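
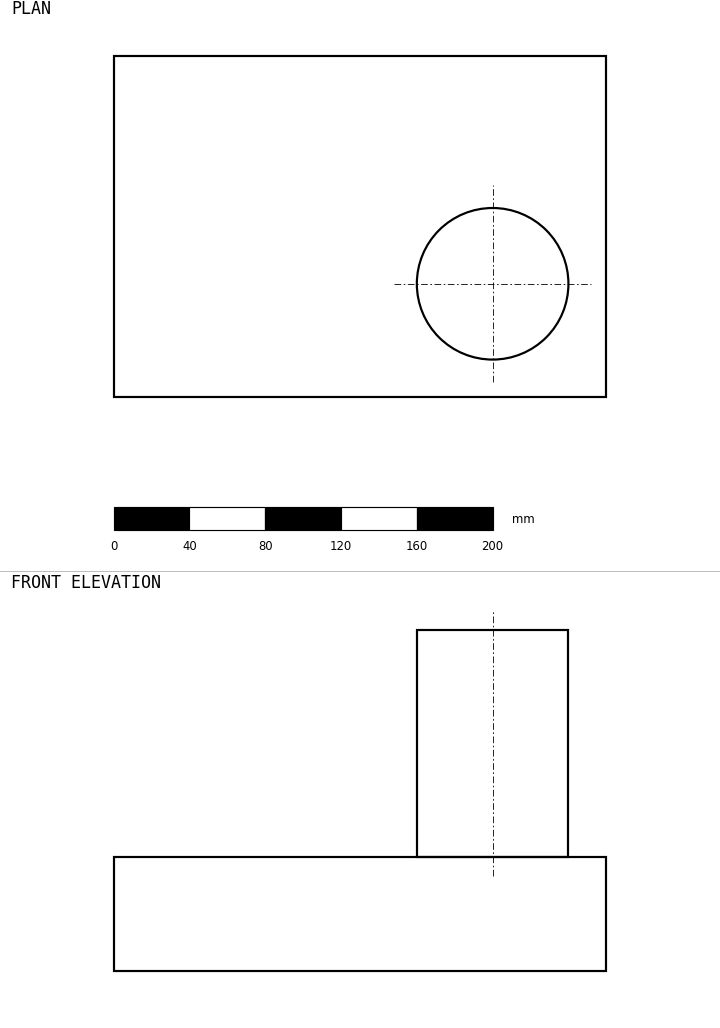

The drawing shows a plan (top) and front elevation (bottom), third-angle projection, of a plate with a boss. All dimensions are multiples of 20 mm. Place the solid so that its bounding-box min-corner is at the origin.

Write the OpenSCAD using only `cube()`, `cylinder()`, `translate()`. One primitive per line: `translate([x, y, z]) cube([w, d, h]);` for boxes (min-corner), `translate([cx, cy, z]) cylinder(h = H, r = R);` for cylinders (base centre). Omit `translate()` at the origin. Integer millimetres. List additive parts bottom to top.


cube([260, 180, 60]);
translate([200, 60, 60]) cylinder(h = 120, r = 40);


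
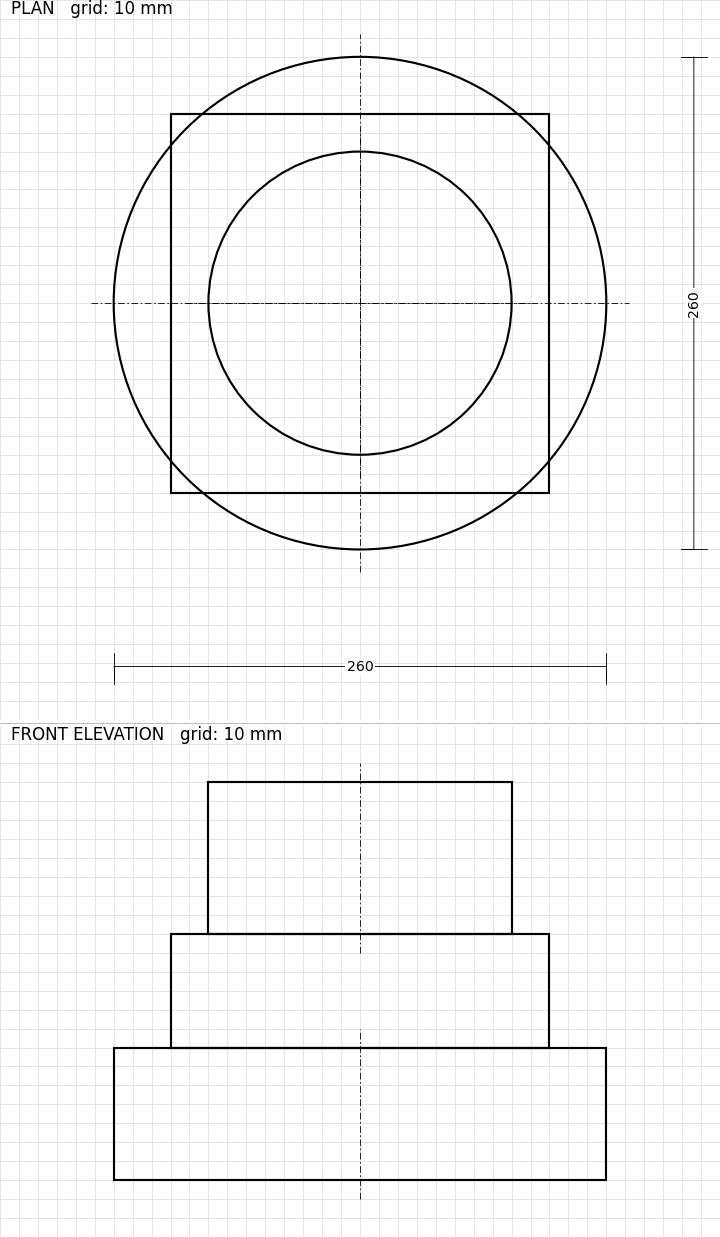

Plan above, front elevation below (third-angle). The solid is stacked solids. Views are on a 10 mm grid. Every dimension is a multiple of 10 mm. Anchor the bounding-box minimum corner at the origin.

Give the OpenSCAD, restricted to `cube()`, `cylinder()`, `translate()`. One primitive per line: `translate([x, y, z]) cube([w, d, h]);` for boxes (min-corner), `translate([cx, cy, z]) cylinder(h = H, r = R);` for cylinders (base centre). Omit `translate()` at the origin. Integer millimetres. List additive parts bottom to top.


translate([130, 130, 0]) cylinder(h = 70, r = 130);
translate([30, 30, 70]) cube([200, 200, 60]);
translate([130, 130, 130]) cylinder(h = 80, r = 80);


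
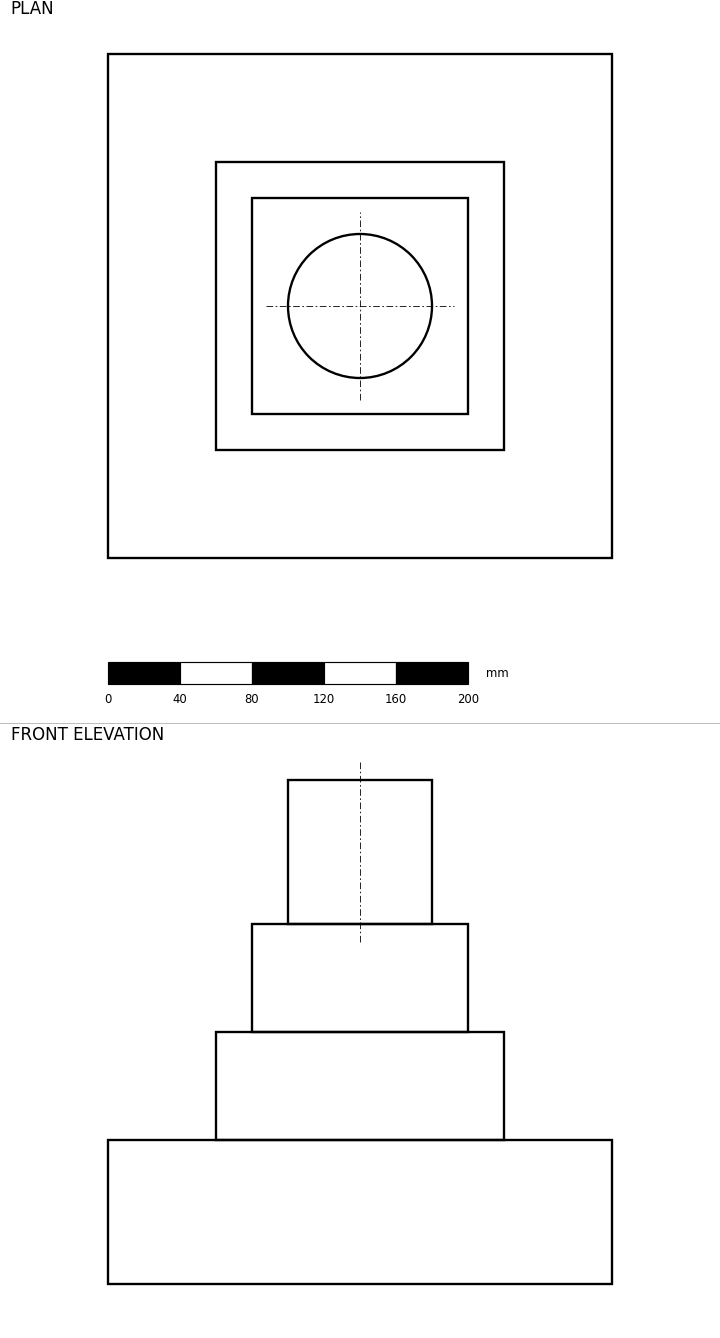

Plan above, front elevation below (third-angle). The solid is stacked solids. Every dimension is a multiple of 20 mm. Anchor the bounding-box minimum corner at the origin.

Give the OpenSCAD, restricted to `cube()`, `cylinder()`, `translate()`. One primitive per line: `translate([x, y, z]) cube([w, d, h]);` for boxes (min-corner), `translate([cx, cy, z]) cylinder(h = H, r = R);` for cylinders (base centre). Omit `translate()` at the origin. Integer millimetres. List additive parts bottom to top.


cube([280, 280, 80]);
translate([60, 60, 80]) cube([160, 160, 60]);
translate([80, 80, 140]) cube([120, 120, 60]);
translate([140, 140, 200]) cylinder(h = 80, r = 40);


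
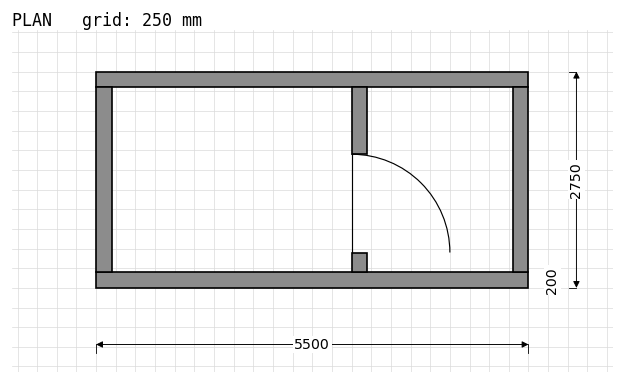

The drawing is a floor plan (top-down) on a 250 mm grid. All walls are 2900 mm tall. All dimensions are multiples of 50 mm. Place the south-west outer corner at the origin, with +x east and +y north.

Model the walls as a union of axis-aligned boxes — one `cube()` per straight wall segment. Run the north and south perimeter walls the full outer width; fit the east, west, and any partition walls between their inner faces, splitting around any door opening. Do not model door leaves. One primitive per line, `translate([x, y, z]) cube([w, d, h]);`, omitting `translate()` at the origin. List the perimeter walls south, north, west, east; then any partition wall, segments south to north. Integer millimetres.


cube([5500, 200, 2900]);
translate([0, 2550, 0]) cube([5500, 200, 2900]);
translate([0, 200, 0]) cube([200, 2350, 2900]);
translate([5300, 200, 0]) cube([200, 2350, 2900]);
translate([3250, 200, 0]) cube([200, 250, 2900]);
translate([3250, 1700, 0]) cube([200, 850, 2900]);


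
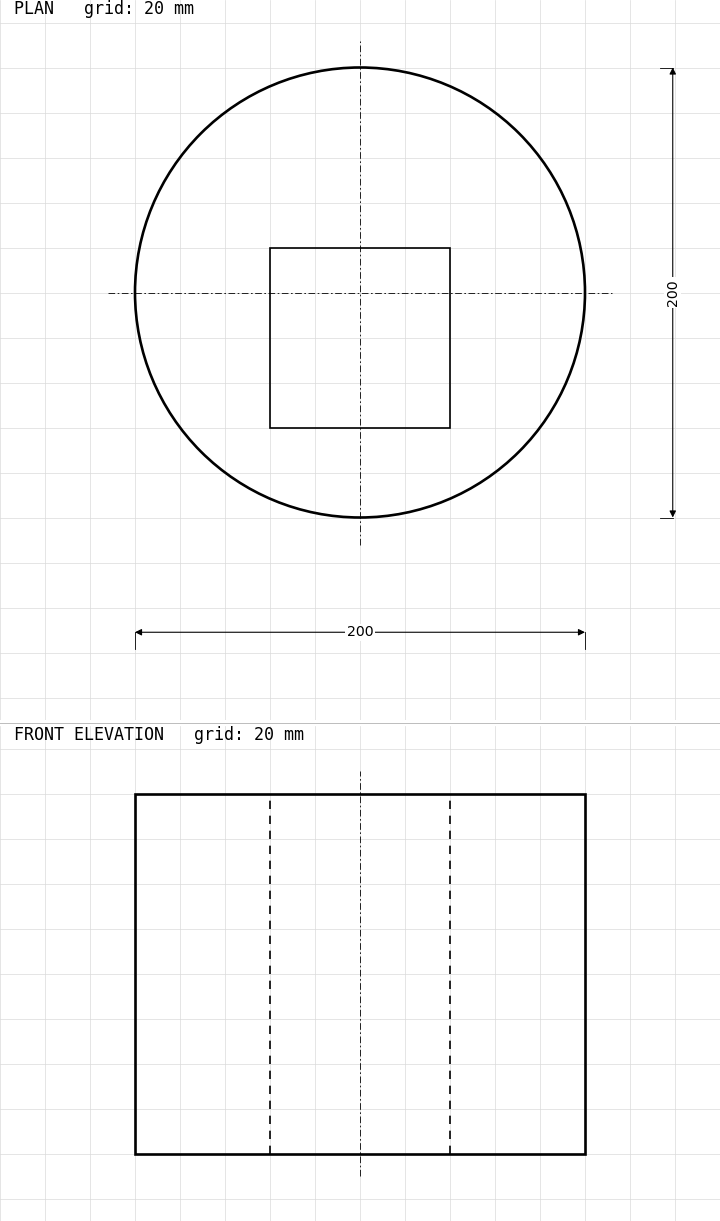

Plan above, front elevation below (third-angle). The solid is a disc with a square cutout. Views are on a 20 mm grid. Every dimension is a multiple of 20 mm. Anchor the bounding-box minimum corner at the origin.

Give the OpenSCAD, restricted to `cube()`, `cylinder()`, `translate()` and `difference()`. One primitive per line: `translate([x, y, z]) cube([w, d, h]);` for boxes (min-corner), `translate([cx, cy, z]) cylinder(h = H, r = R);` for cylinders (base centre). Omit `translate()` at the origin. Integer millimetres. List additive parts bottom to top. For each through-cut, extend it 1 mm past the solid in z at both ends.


difference() {
  translate([100, 100, 0]) cylinder(h = 160, r = 100);
  translate([60, 40, -1]) cube([80, 80, 162]);
}


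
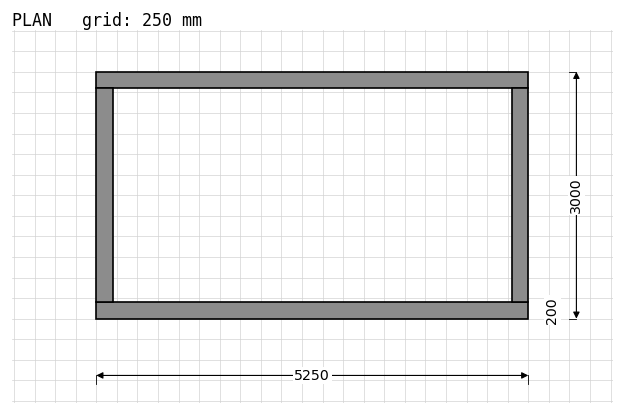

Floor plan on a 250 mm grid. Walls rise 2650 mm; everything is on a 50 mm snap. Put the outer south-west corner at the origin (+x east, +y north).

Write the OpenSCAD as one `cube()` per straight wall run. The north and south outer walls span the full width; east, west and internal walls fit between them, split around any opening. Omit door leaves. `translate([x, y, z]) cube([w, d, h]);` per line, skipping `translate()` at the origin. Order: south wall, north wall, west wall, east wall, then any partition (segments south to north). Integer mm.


cube([5250, 200, 2650]);
translate([0, 2800, 0]) cube([5250, 200, 2650]);
translate([0, 200, 0]) cube([200, 2600, 2650]);
translate([5050, 200, 0]) cube([200, 2600, 2650]);


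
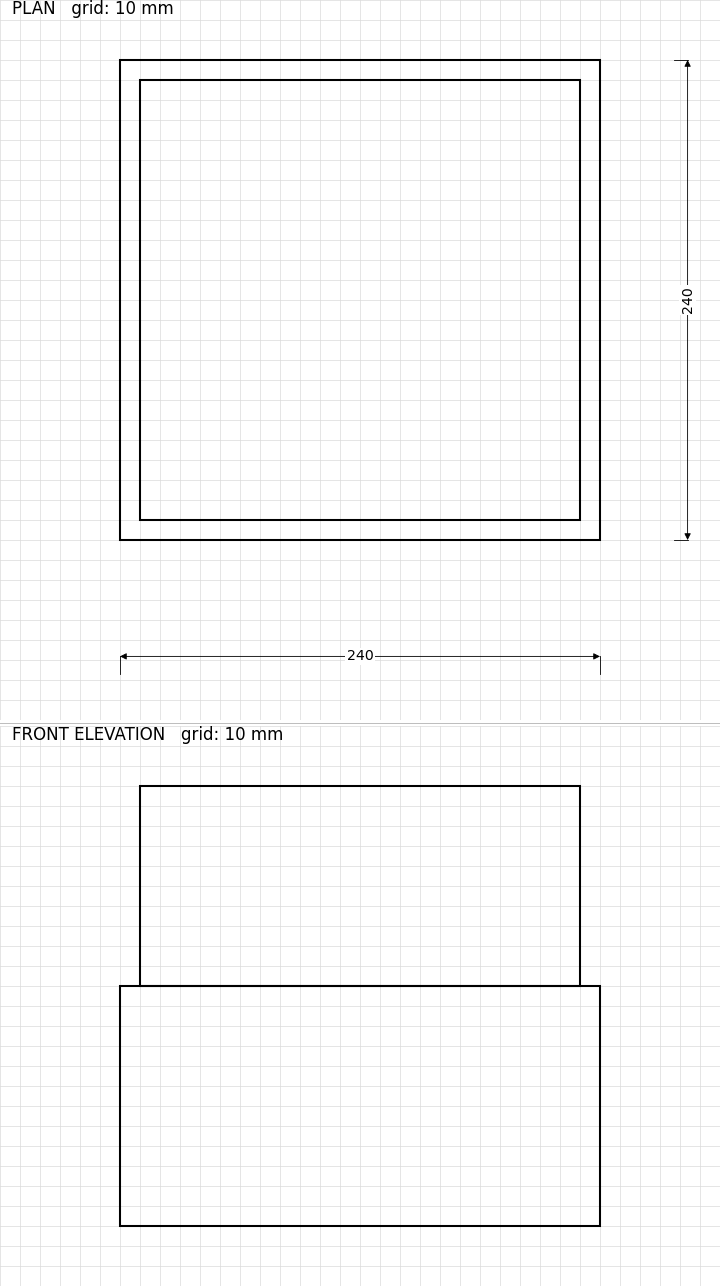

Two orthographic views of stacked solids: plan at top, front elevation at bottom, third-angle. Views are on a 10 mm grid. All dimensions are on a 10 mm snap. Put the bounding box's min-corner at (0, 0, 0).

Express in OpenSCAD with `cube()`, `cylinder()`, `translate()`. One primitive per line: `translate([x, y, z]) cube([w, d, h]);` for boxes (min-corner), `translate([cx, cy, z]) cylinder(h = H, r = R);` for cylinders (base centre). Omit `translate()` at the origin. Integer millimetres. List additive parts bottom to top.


cube([240, 240, 120]);
translate([10, 10, 120]) cube([220, 220, 100]);


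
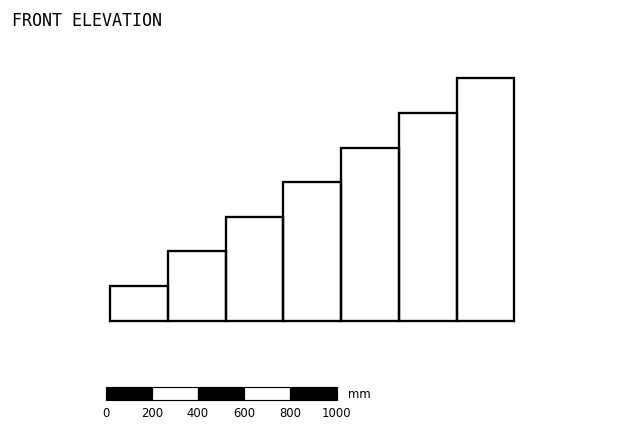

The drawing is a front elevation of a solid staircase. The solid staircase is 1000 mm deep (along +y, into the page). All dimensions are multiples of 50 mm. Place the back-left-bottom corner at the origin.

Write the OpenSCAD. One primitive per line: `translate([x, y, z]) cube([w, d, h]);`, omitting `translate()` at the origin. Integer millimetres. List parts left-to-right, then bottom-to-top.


cube([250, 1000, 150]);
translate([250, 0, 0]) cube([250, 1000, 300]);
translate([500, 0, 0]) cube([250, 1000, 450]);
translate([750, 0, 0]) cube([250, 1000, 600]);
translate([1000, 0, 0]) cube([250, 1000, 750]);
translate([1250, 0, 0]) cube([250, 1000, 900]);
translate([1500, 0, 0]) cube([250, 1000, 1050]);


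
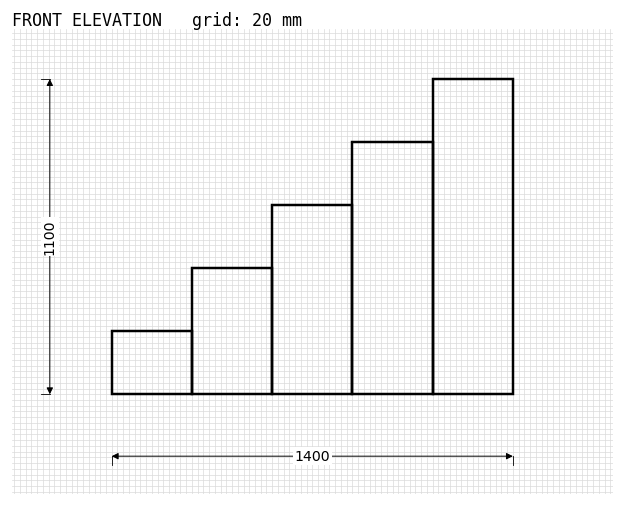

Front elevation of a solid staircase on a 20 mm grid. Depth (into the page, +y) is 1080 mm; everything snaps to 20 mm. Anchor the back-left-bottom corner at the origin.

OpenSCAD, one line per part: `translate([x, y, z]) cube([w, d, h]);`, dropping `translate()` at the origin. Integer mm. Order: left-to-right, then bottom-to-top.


cube([280, 1080, 220]);
translate([280, 0, 0]) cube([280, 1080, 440]);
translate([560, 0, 0]) cube([280, 1080, 660]);
translate([840, 0, 0]) cube([280, 1080, 880]);
translate([1120, 0, 0]) cube([280, 1080, 1100]);


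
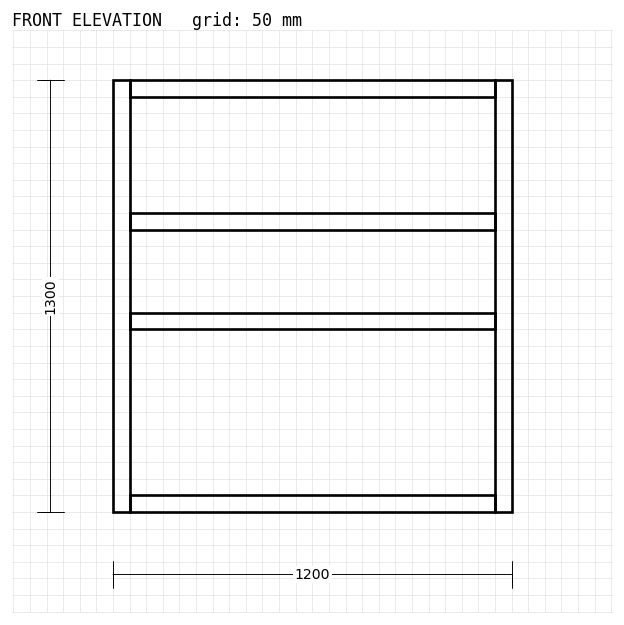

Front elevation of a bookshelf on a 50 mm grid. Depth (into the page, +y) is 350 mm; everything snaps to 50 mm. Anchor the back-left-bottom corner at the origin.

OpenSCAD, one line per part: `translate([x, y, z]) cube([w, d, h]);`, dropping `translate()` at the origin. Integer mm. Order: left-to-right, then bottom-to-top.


cube([50, 350, 1300]);
translate([50, 0, 0]) cube([1100, 350, 50]);
translate([50, 0, 550]) cube([1100, 350, 50]);
translate([50, 0, 850]) cube([1100, 350, 50]);
translate([50, 0, 1250]) cube([1100, 350, 50]);
translate([1150, 0, 0]) cube([50, 350, 1300]);


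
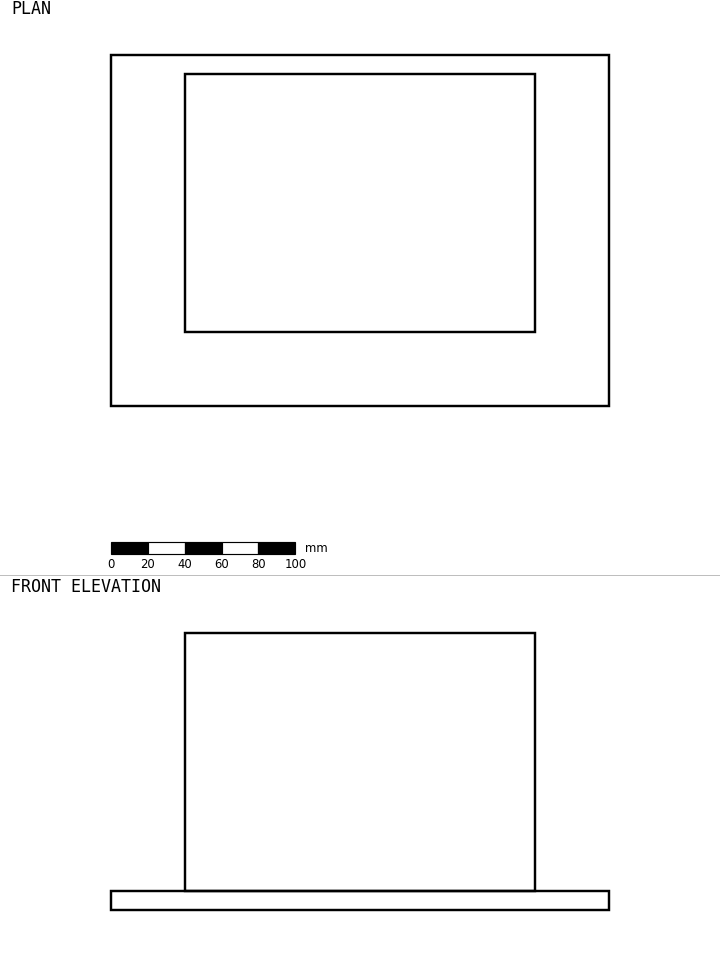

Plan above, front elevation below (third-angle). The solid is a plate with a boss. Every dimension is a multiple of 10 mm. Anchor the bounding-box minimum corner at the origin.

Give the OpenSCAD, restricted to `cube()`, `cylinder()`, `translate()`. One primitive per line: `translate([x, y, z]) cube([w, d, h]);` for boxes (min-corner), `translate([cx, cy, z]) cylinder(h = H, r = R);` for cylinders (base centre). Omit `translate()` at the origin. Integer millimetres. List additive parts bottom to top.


cube([270, 190, 10]);
translate([40, 40, 10]) cube([190, 140, 140]);


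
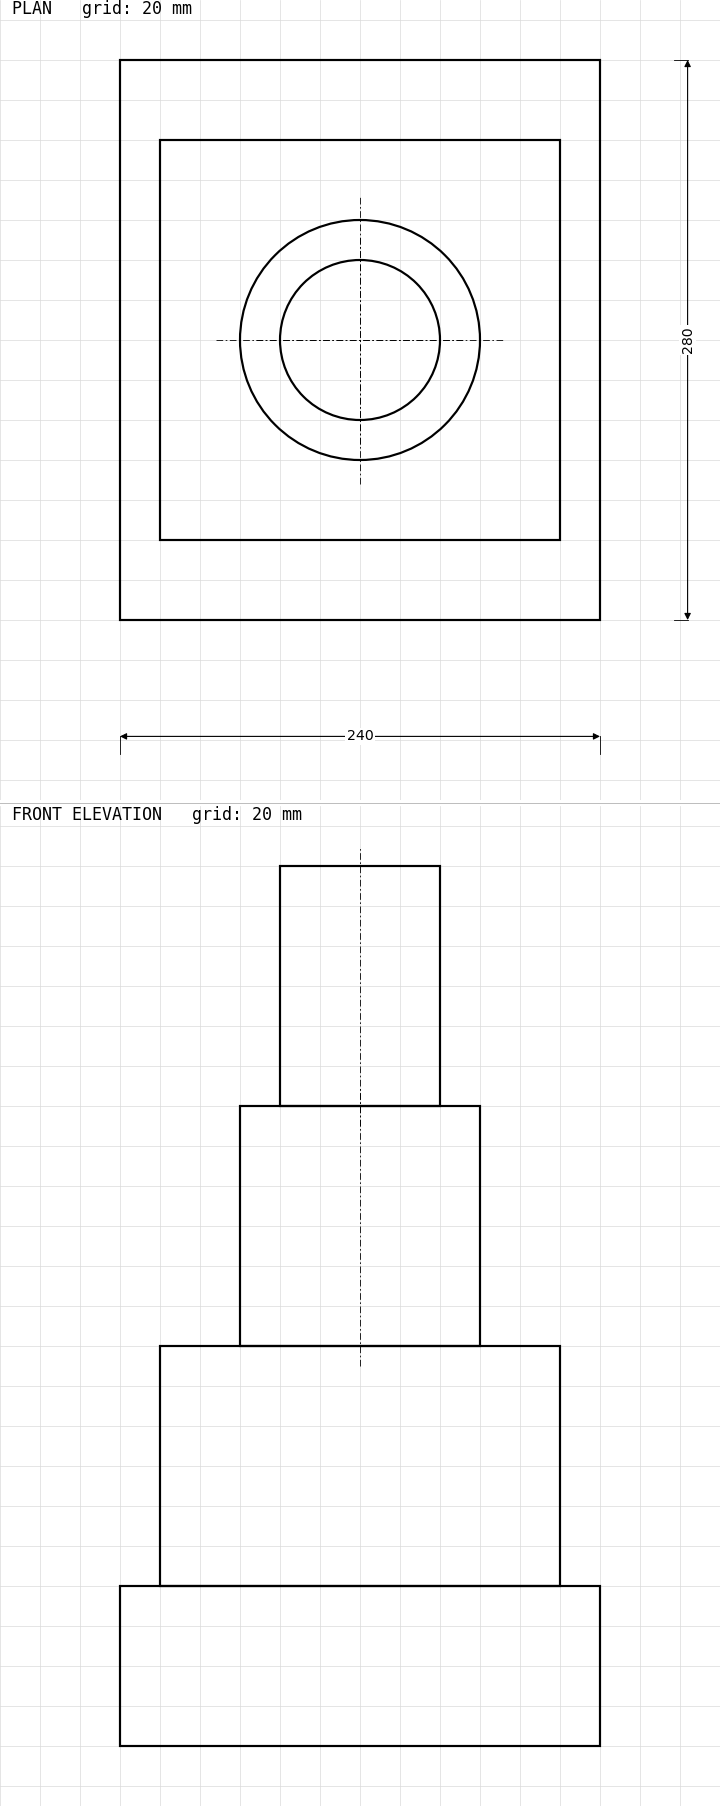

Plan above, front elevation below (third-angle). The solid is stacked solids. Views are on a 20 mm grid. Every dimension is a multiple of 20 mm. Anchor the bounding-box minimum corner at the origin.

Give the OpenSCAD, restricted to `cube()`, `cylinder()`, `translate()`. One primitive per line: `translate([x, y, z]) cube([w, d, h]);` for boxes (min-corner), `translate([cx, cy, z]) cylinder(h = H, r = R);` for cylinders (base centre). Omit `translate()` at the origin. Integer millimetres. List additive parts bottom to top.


cube([240, 280, 80]);
translate([20, 40, 80]) cube([200, 200, 120]);
translate([120, 140, 200]) cylinder(h = 120, r = 60);
translate([120, 140, 320]) cylinder(h = 120, r = 40);


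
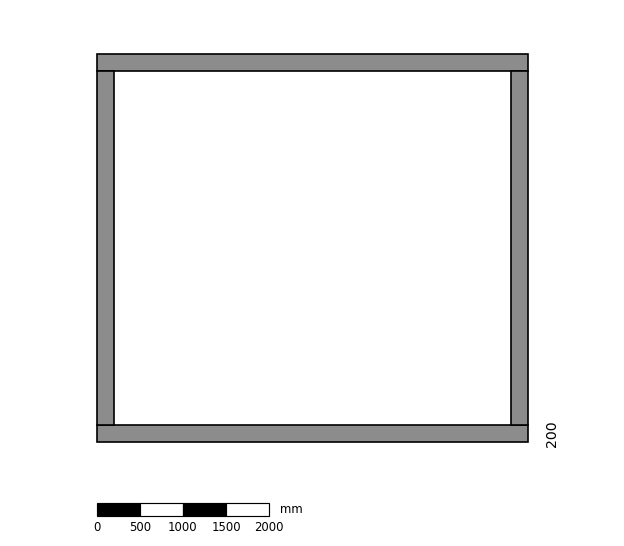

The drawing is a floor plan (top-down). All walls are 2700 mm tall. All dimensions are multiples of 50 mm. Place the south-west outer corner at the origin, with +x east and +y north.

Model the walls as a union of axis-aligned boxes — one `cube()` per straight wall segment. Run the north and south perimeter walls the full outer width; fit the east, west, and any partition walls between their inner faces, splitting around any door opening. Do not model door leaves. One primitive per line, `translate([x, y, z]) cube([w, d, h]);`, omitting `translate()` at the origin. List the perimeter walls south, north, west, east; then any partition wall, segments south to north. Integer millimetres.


cube([5000, 200, 2700]);
translate([0, 4300, 0]) cube([5000, 200, 2700]);
translate([0, 200, 0]) cube([200, 4100, 2700]);
translate([4800, 200, 0]) cube([200, 4100, 2700]);


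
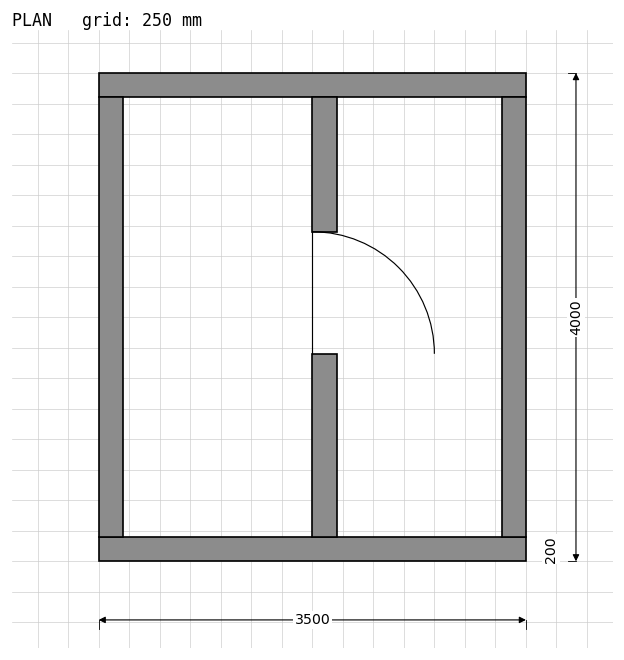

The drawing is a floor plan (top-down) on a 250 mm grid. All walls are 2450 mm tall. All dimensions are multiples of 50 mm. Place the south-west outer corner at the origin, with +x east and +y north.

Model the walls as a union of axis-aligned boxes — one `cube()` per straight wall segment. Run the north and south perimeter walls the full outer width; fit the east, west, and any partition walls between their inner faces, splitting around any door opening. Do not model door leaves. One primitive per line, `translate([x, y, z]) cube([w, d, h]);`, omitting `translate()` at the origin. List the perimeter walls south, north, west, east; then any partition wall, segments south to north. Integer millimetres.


cube([3500, 200, 2450]);
translate([0, 3800, 0]) cube([3500, 200, 2450]);
translate([0, 200, 0]) cube([200, 3600, 2450]);
translate([3300, 200, 0]) cube([200, 3600, 2450]);
translate([1750, 200, 0]) cube([200, 1500, 2450]);
translate([1750, 2700, 0]) cube([200, 1100, 2450]);


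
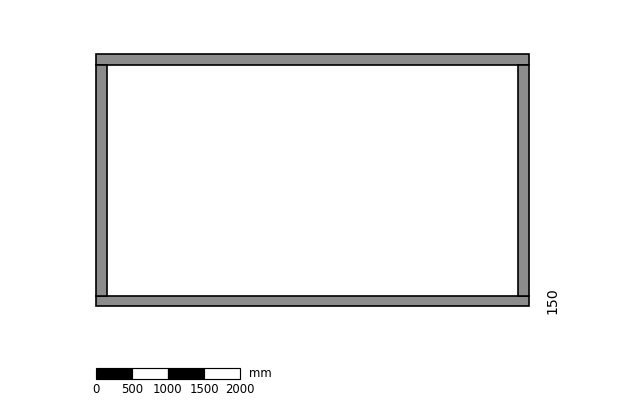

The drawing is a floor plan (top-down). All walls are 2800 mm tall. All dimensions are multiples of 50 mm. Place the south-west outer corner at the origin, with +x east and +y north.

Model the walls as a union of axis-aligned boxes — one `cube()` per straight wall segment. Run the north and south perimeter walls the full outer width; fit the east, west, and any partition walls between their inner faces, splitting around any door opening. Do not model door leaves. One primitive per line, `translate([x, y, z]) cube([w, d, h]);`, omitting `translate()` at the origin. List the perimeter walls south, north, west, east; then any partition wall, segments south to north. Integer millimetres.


cube([6000, 150, 2800]);
translate([0, 3350, 0]) cube([6000, 150, 2800]);
translate([0, 150, 0]) cube([150, 3200, 2800]);
translate([5850, 150, 0]) cube([150, 3200, 2800]);


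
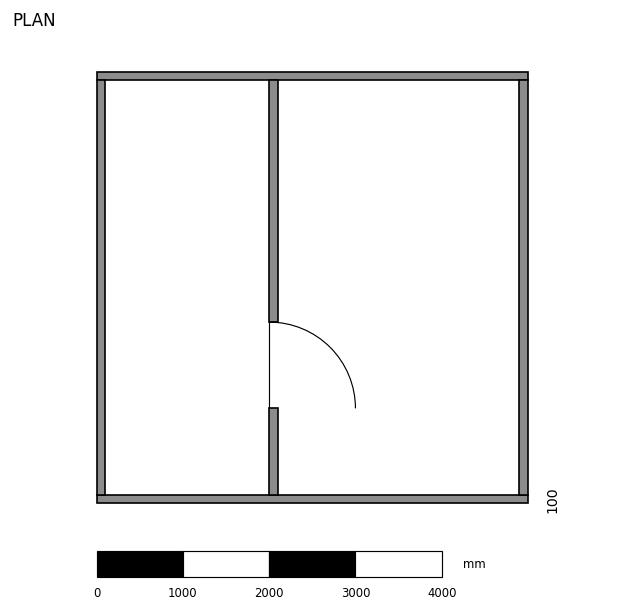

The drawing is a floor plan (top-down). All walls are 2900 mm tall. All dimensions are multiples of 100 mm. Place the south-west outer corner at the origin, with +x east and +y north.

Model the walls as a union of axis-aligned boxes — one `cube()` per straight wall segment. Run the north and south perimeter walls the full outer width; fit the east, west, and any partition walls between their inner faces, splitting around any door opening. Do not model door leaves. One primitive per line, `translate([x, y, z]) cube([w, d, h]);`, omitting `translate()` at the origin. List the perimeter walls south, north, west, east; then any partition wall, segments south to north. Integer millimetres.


cube([5000, 100, 2900]);
translate([0, 4900, 0]) cube([5000, 100, 2900]);
translate([0, 100, 0]) cube([100, 4800, 2900]);
translate([4900, 100, 0]) cube([100, 4800, 2900]);
translate([2000, 100, 0]) cube([100, 1000, 2900]);
translate([2000, 2100, 0]) cube([100, 2800, 2900]);


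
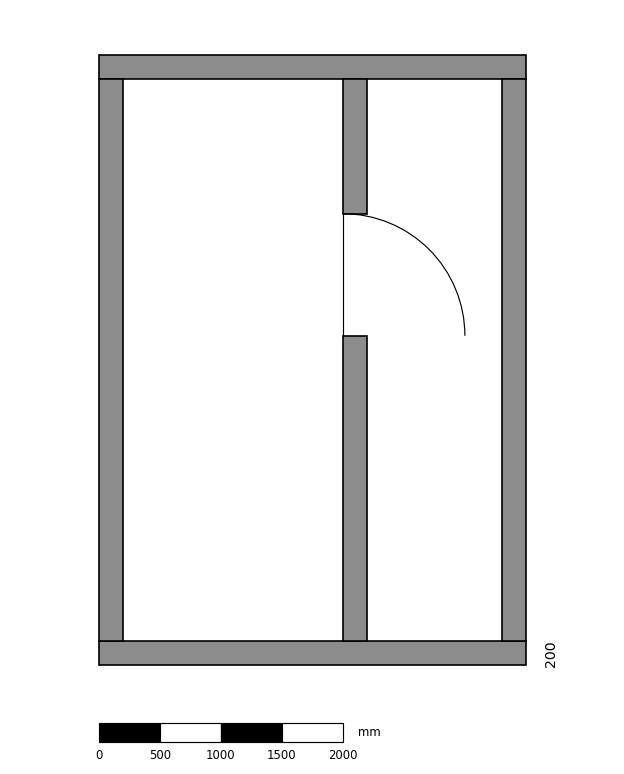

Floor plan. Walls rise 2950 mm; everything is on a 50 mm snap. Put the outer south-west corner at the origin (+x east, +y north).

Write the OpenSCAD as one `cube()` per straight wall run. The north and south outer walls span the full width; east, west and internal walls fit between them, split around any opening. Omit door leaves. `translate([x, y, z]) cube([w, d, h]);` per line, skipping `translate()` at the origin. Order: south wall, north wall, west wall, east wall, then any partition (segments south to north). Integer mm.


cube([3500, 200, 2950]);
translate([0, 4800, 0]) cube([3500, 200, 2950]);
translate([0, 200, 0]) cube([200, 4600, 2950]);
translate([3300, 200, 0]) cube([200, 4600, 2950]);
translate([2000, 200, 0]) cube([200, 2500, 2950]);
translate([2000, 3700, 0]) cube([200, 1100, 2950]);


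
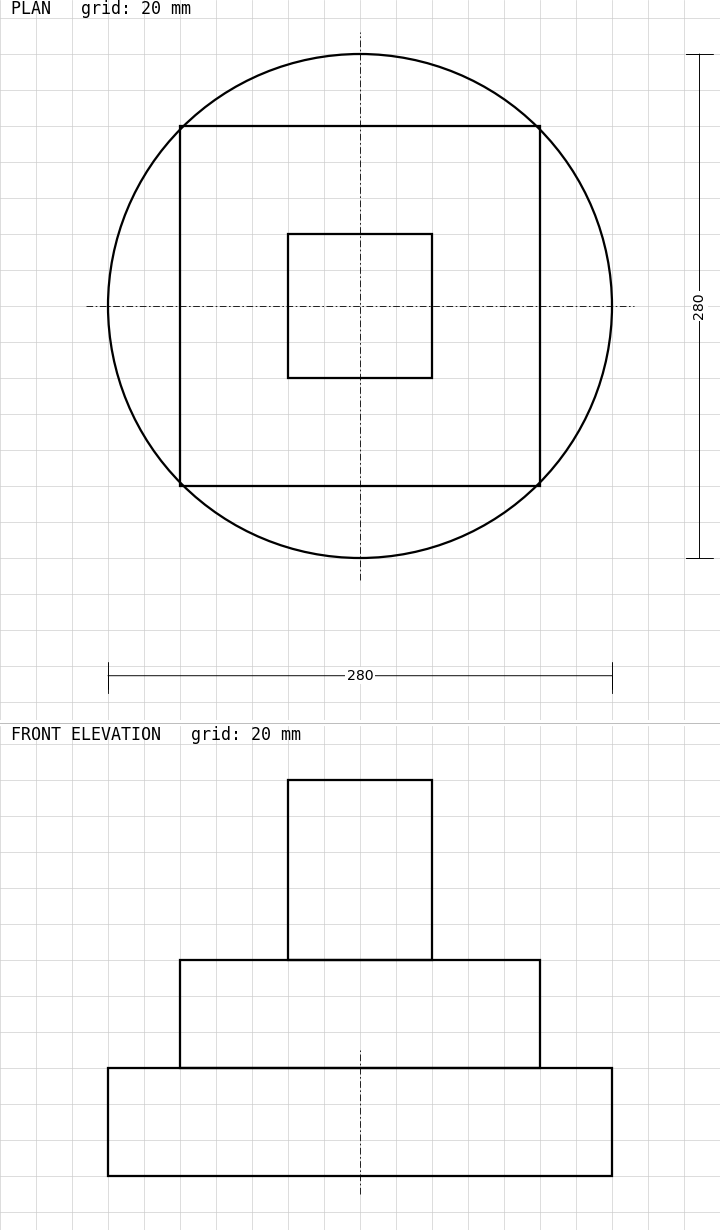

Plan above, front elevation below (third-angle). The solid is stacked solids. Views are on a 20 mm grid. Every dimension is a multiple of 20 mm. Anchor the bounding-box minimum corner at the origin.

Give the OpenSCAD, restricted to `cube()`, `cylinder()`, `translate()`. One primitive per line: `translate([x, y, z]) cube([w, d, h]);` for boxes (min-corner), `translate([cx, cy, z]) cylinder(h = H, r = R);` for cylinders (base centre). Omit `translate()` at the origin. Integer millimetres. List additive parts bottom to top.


translate([140, 140, 0]) cylinder(h = 60, r = 140);
translate([40, 40, 60]) cube([200, 200, 60]);
translate([100, 100, 120]) cube([80, 80, 100]);


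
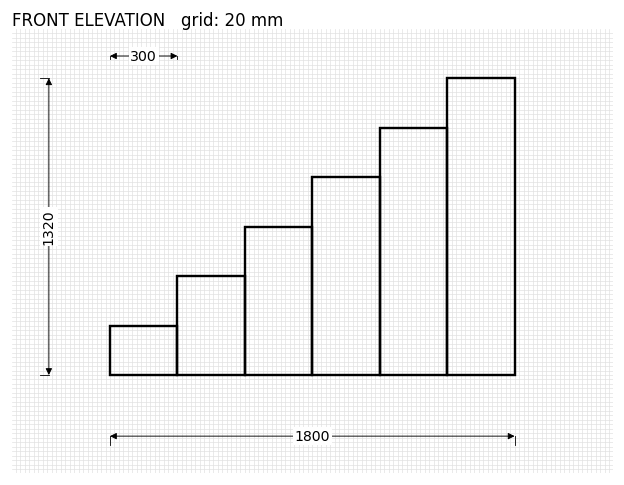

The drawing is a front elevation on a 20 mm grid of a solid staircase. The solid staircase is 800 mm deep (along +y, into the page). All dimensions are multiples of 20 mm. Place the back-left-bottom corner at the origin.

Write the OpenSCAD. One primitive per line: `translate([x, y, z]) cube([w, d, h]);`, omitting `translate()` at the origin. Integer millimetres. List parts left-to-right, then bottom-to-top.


cube([300, 800, 220]);
translate([300, 0, 0]) cube([300, 800, 440]);
translate([600, 0, 0]) cube([300, 800, 660]);
translate([900, 0, 0]) cube([300, 800, 880]);
translate([1200, 0, 0]) cube([300, 800, 1100]);
translate([1500, 0, 0]) cube([300, 800, 1320]);


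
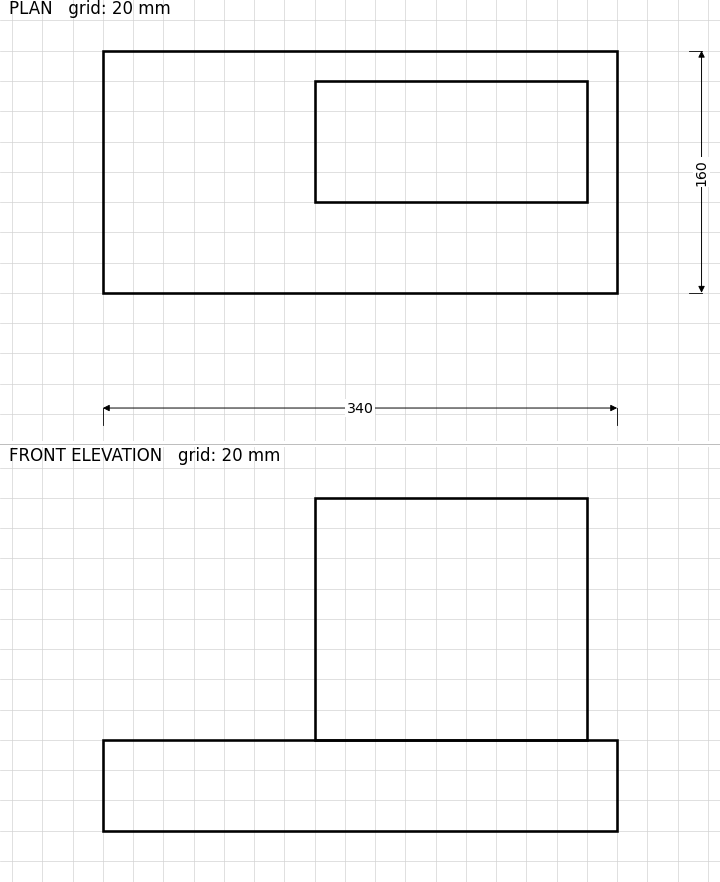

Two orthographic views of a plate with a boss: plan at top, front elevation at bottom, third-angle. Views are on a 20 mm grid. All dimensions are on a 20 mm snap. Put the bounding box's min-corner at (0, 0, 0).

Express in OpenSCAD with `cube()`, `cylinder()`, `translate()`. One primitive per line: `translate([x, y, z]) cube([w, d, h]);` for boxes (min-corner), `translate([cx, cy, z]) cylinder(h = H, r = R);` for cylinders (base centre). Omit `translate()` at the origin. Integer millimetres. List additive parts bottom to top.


cube([340, 160, 60]);
translate([140, 60, 60]) cube([180, 80, 160]);


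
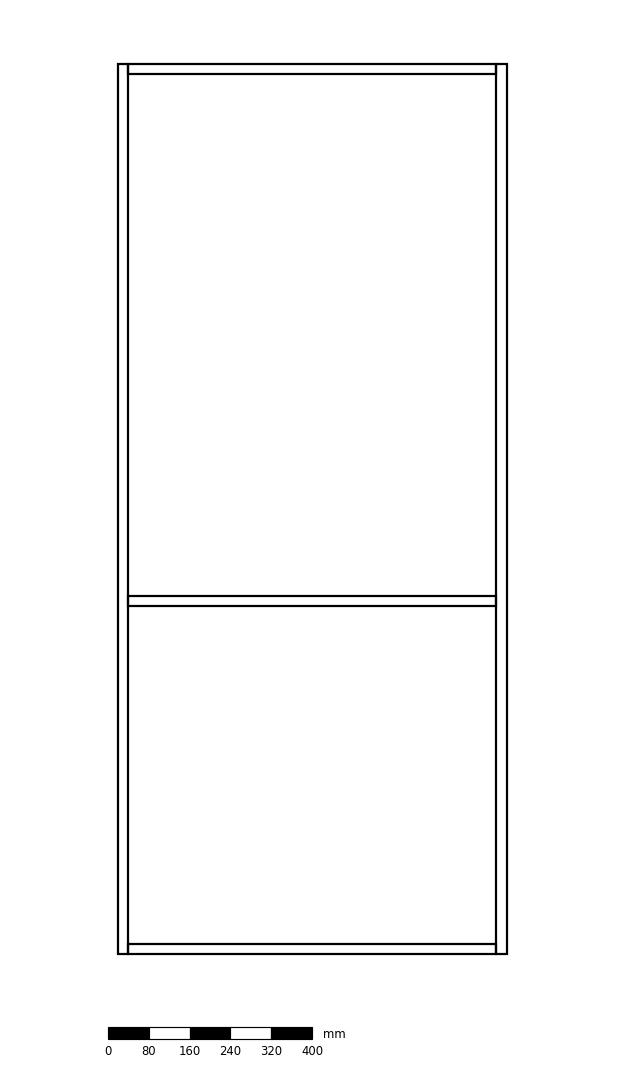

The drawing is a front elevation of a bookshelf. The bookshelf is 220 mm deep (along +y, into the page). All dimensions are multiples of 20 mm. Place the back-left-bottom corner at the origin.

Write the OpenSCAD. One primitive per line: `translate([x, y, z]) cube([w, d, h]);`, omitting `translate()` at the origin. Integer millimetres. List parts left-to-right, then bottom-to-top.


cube([20, 220, 1740]);
translate([20, 0, 0]) cube([720, 220, 20]);
translate([20, 0, 680]) cube([720, 220, 20]);
translate([20, 0, 1720]) cube([720, 220, 20]);
translate([740, 0, 0]) cube([20, 220, 1740]);


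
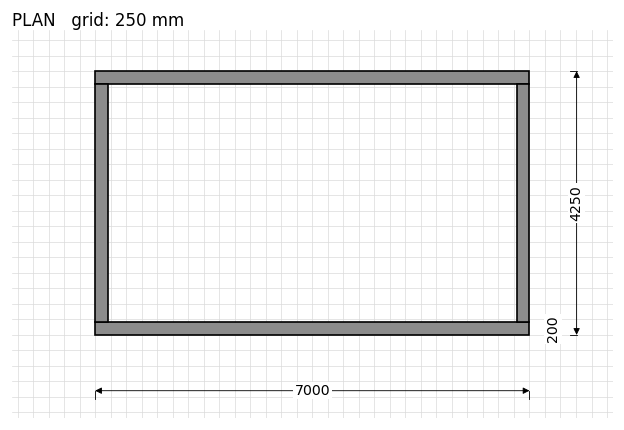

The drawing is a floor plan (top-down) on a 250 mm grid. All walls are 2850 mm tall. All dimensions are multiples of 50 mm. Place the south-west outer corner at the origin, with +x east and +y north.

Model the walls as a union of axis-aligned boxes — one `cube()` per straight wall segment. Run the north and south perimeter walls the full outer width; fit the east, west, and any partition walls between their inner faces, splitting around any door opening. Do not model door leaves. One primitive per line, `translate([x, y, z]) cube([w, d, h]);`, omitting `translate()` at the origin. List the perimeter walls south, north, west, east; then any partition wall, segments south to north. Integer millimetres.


cube([7000, 200, 2850]);
translate([0, 4050, 0]) cube([7000, 200, 2850]);
translate([0, 200, 0]) cube([200, 3850, 2850]);
translate([6800, 200, 0]) cube([200, 3850, 2850]);


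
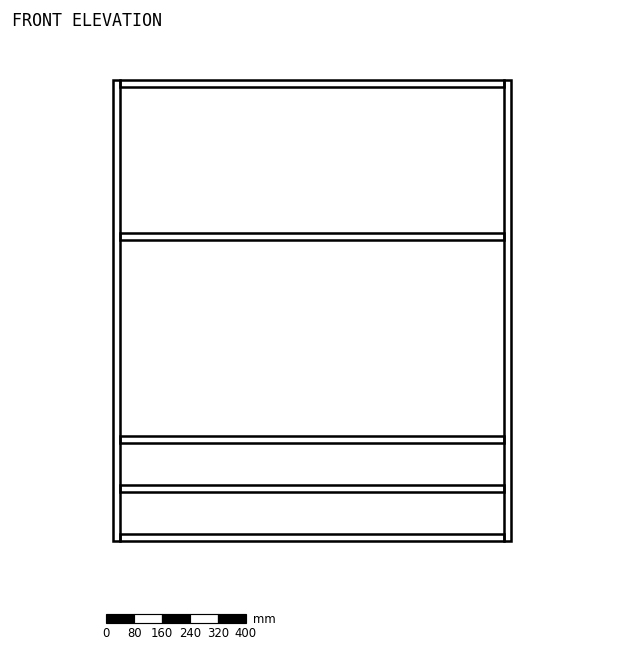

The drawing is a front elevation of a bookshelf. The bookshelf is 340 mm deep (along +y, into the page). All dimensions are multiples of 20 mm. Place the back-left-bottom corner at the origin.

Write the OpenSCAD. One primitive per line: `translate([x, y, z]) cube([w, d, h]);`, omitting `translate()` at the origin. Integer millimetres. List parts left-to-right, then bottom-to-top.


cube([20, 340, 1320]);
translate([20, 0, 0]) cube([1100, 340, 20]);
translate([20, 0, 140]) cube([1100, 340, 20]);
translate([20, 0, 280]) cube([1100, 340, 20]);
translate([20, 0, 860]) cube([1100, 340, 20]);
translate([20, 0, 1300]) cube([1100, 340, 20]);
translate([1120, 0, 0]) cube([20, 340, 1320]);


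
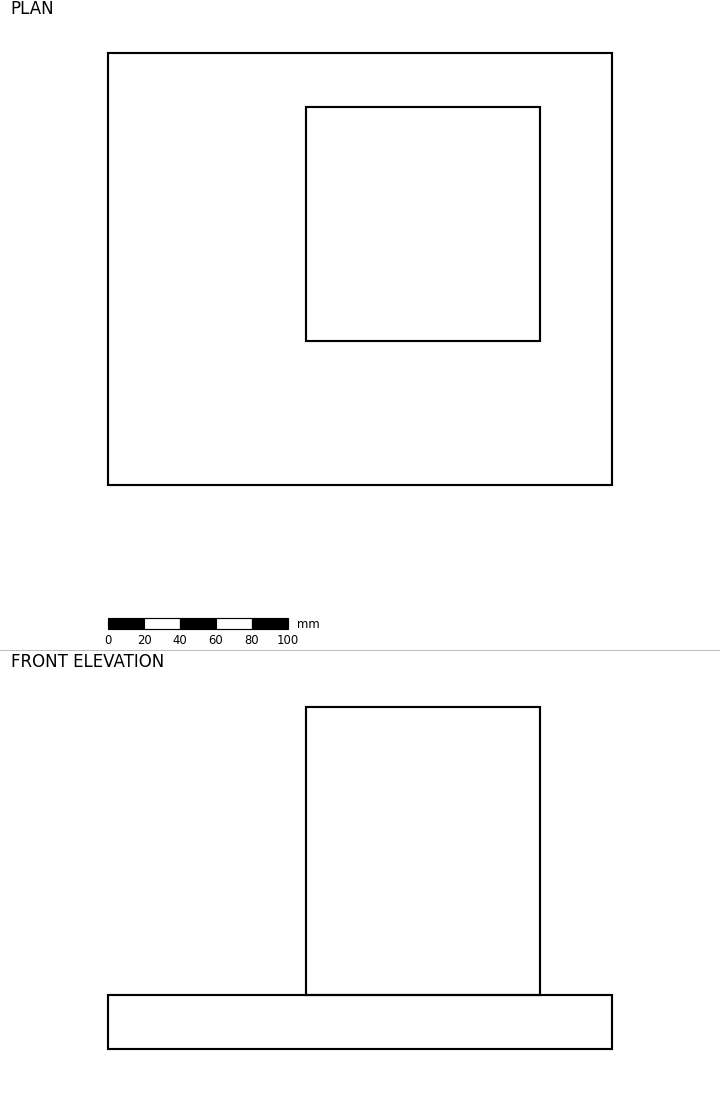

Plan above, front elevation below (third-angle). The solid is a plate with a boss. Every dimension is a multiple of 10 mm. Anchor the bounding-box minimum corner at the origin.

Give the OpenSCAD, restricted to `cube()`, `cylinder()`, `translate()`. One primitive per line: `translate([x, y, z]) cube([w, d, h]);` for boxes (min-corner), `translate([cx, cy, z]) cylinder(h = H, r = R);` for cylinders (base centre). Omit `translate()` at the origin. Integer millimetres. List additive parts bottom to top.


cube([280, 240, 30]);
translate([110, 80, 30]) cube([130, 130, 160]);


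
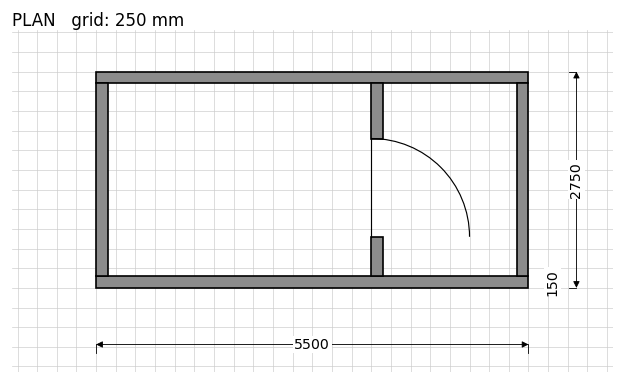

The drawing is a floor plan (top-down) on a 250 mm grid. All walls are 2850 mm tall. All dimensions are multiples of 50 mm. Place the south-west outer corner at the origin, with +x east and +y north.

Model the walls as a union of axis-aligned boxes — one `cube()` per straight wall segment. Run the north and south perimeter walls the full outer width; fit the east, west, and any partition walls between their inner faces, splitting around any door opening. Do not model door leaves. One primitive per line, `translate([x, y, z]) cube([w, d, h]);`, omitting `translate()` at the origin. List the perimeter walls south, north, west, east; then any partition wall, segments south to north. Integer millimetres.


cube([5500, 150, 2850]);
translate([0, 2600, 0]) cube([5500, 150, 2850]);
translate([0, 150, 0]) cube([150, 2450, 2850]);
translate([5350, 150, 0]) cube([150, 2450, 2850]);
translate([3500, 150, 0]) cube([150, 500, 2850]);
translate([3500, 1900, 0]) cube([150, 700, 2850]);


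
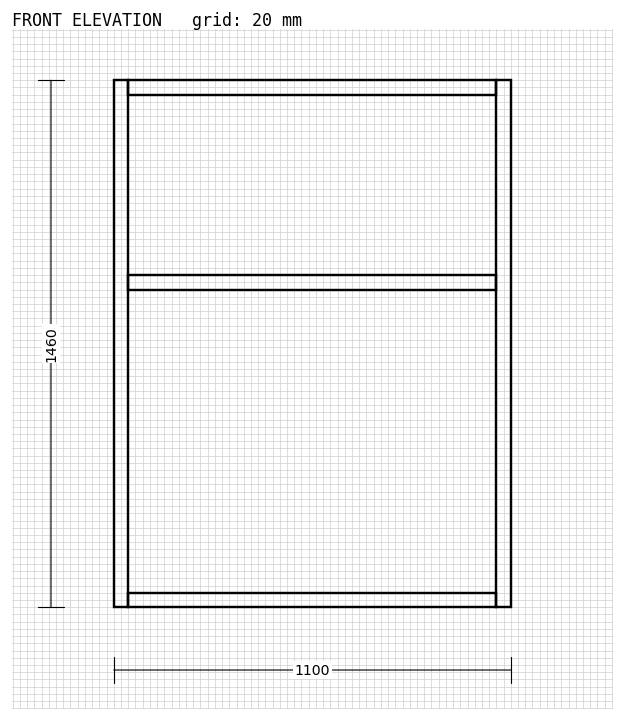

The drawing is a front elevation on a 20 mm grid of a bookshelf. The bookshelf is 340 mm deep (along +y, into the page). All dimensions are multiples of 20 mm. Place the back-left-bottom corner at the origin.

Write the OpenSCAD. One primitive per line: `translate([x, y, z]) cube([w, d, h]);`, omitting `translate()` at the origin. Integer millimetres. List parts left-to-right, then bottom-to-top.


cube([40, 340, 1460]);
translate([40, 0, 0]) cube([1020, 340, 40]);
translate([40, 0, 880]) cube([1020, 340, 40]);
translate([40, 0, 1420]) cube([1020, 340, 40]);
translate([1060, 0, 0]) cube([40, 340, 1460]);


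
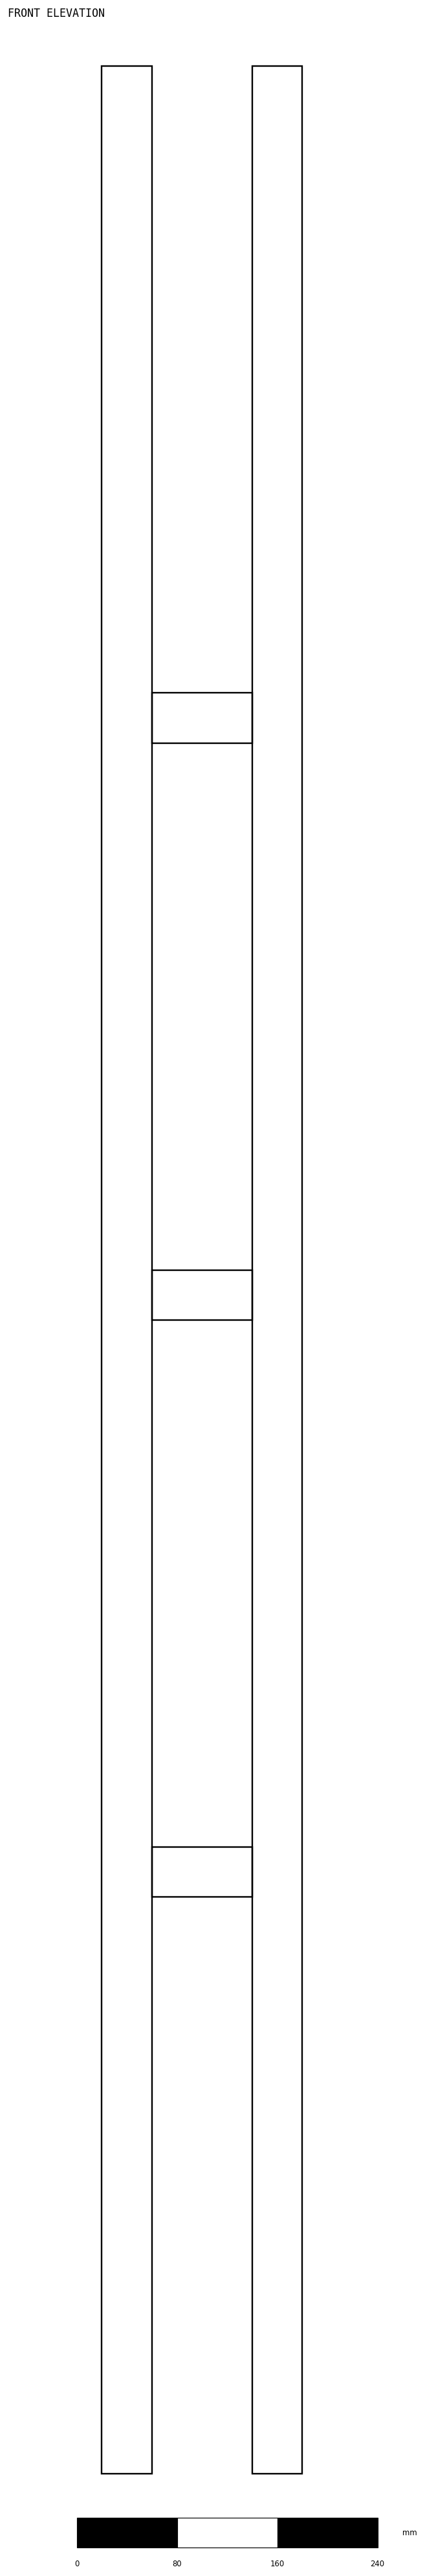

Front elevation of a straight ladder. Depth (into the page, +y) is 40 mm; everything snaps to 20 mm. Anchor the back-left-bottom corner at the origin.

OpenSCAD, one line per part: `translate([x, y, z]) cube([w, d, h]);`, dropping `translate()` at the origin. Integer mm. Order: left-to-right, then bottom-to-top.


cube([40, 40, 1920]);
translate([40, 0, 460]) cube([80, 40, 40]);
translate([40, 0, 920]) cube([80, 40, 40]);
translate([40, 0, 1380]) cube([80, 40, 40]);
translate([120, 0, 0]) cube([40, 40, 1920]);


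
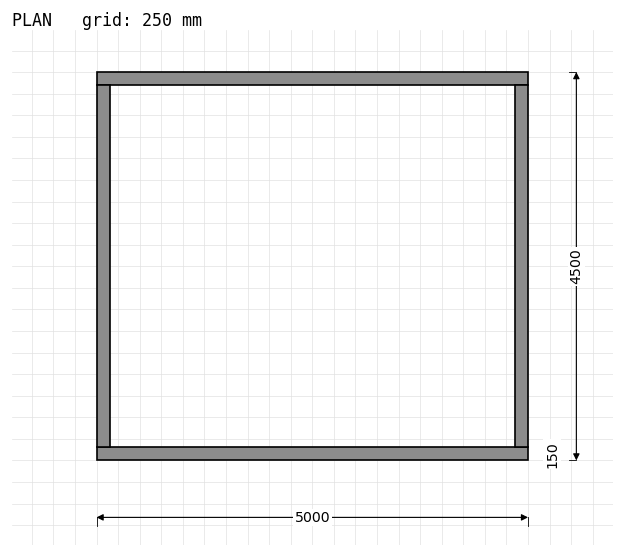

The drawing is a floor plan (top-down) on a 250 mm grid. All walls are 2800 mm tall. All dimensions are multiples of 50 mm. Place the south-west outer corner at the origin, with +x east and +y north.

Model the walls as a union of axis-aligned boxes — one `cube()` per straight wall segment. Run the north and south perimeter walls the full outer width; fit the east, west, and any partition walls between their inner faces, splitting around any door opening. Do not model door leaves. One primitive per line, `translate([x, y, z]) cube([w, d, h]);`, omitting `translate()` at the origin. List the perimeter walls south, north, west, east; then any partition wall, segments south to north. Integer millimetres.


cube([5000, 150, 2800]);
translate([0, 4350, 0]) cube([5000, 150, 2800]);
translate([0, 150, 0]) cube([150, 4200, 2800]);
translate([4850, 150, 0]) cube([150, 4200, 2800]);


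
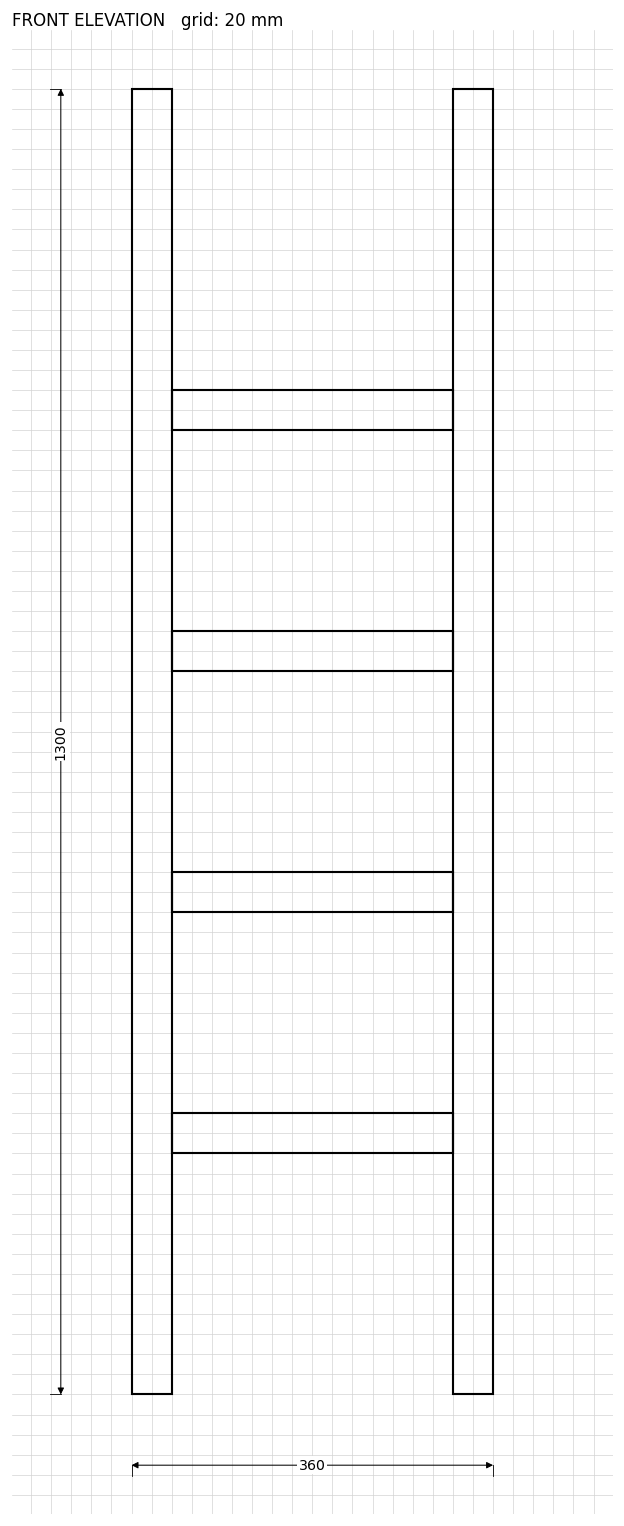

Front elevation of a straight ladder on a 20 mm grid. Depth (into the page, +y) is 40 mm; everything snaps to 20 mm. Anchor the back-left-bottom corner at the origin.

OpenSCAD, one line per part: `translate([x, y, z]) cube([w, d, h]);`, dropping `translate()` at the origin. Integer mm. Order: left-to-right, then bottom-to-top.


cube([40, 40, 1300]);
translate([40, 0, 240]) cube([280, 40, 40]);
translate([40, 0, 480]) cube([280, 40, 40]);
translate([40, 0, 720]) cube([280, 40, 40]);
translate([40, 0, 960]) cube([280, 40, 40]);
translate([320, 0, 0]) cube([40, 40, 1300]);


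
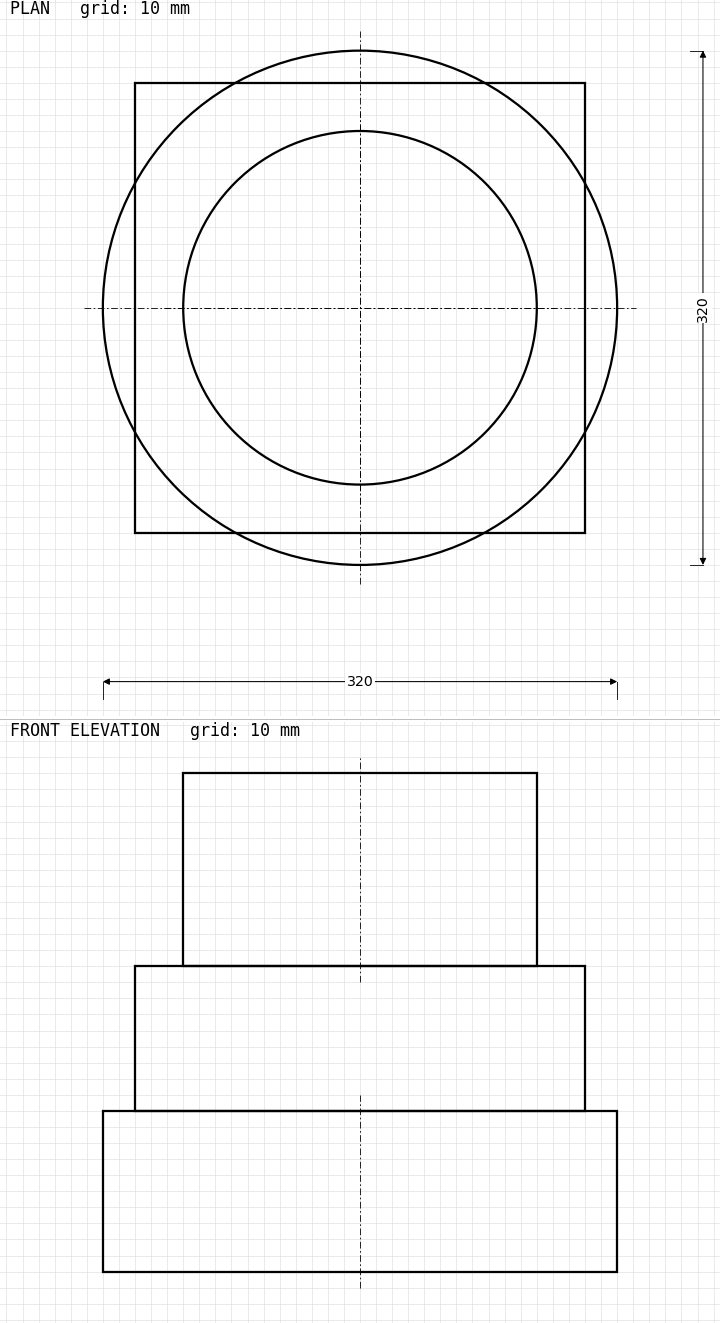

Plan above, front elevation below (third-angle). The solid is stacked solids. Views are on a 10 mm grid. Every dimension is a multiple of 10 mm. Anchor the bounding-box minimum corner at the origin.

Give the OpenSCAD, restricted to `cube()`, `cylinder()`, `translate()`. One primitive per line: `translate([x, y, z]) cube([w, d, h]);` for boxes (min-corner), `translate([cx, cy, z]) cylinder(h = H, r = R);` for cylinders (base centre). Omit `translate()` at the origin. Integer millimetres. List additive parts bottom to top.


translate([160, 160, 0]) cylinder(h = 100, r = 160);
translate([20, 20, 100]) cube([280, 280, 90]);
translate([160, 160, 190]) cylinder(h = 120, r = 110);


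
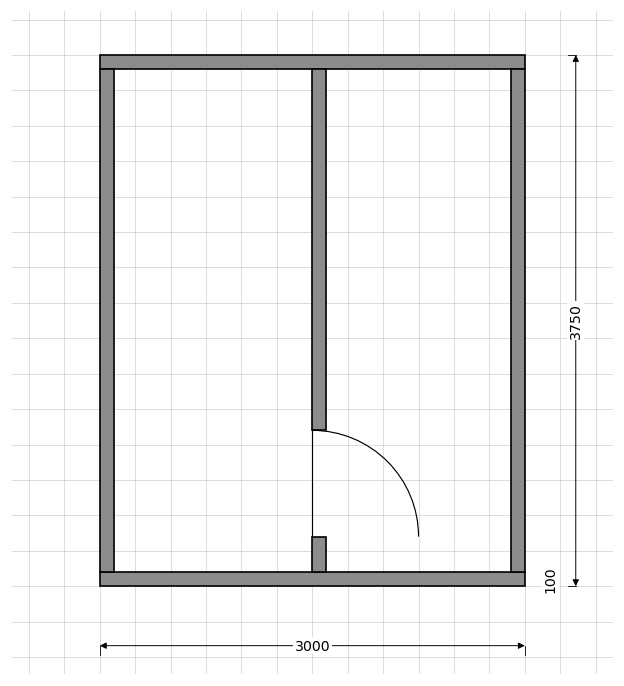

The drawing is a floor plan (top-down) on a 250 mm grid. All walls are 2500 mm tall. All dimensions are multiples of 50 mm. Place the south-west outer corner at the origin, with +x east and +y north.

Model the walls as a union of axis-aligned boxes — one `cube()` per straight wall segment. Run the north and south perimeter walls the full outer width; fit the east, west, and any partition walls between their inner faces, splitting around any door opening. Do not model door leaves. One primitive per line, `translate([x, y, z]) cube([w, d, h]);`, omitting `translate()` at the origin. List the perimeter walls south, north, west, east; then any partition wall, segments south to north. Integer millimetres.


cube([3000, 100, 2500]);
translate([0, 3650, 0]) cube([3000, 100, 2500]);
translate([0, 100, 0]) cube([100, 3550, 2500]);
translate([2900, 100, 0]) cube([100, 3550, 2500]);
translate([1500, 100, 0]) cube([100, 250, 2500]);
translate([1500, 1100, 0]) cube([100, 2550, 2500]);


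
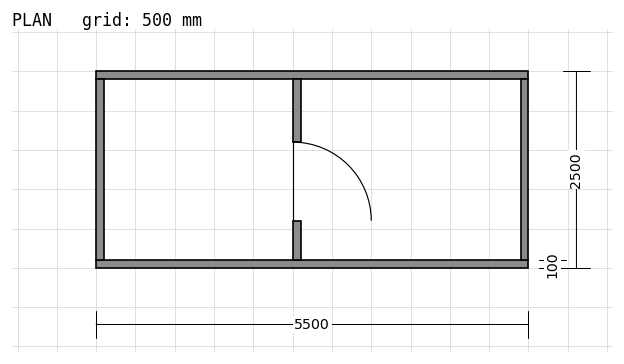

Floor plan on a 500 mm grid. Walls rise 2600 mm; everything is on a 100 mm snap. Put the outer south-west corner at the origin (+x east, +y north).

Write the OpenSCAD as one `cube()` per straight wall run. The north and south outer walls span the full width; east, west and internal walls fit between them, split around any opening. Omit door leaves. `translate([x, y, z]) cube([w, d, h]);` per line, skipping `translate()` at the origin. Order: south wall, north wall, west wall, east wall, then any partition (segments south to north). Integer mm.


cube([5500, 100, 2600]);
translate([0, 2400, 0]) cube([5500, 100, 2600]);
translate([0, 100, 0]) cube([100, 2300, 2600]);
translate([5400, 100, 0]) cube([100, 2300, 2600]);
translate([2500, 100, 0]) cube([100, 500, 2600]);
translate([2500, 1600, 0]) cube([100, 800, 2600]);


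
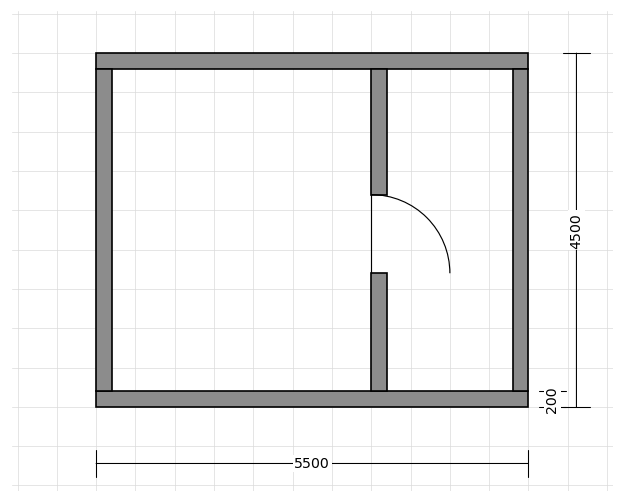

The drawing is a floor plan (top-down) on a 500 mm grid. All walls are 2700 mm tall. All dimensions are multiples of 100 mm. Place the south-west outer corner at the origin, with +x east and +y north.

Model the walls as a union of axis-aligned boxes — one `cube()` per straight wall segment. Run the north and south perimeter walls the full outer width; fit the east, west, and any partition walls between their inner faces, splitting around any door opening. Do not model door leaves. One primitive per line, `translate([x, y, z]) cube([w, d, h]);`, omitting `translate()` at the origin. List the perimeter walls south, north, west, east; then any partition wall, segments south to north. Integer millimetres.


cube([5500, 200, 2700]);
translate([0, 4300, 0]) cube([5500, 200, 2700]);
translate([0, 200, 0]) cube([200, 4100, 2700]);
translate([5300, 200, 0]) cube([200, 4100, 2700]);
translate([3500, 200, 0]) cube([200, 1500, 2700]);
translate([3500, 2700, 0]) cube([200, 1600, 2700]);


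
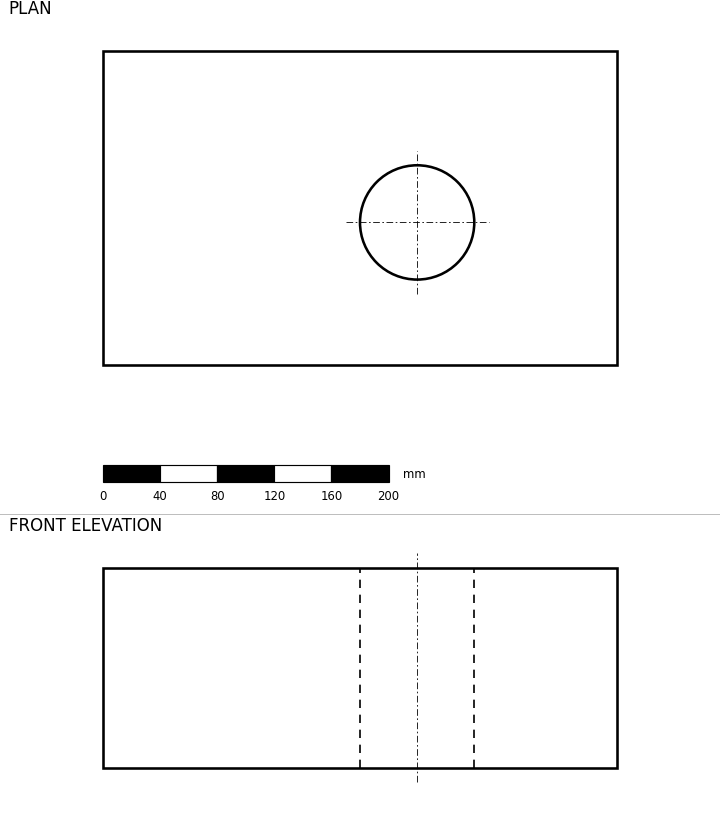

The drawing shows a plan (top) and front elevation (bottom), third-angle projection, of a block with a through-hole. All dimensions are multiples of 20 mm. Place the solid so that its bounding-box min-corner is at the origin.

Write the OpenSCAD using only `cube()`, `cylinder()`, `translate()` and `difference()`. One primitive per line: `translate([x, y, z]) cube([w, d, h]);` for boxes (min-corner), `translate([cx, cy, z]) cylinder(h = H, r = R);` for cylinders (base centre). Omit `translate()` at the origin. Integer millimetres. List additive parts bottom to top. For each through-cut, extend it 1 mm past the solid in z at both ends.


difference() {
  cube([360, 220, 140]);
  translate([220, 100, -1]) cylinder(h = 142, r = 40);
}


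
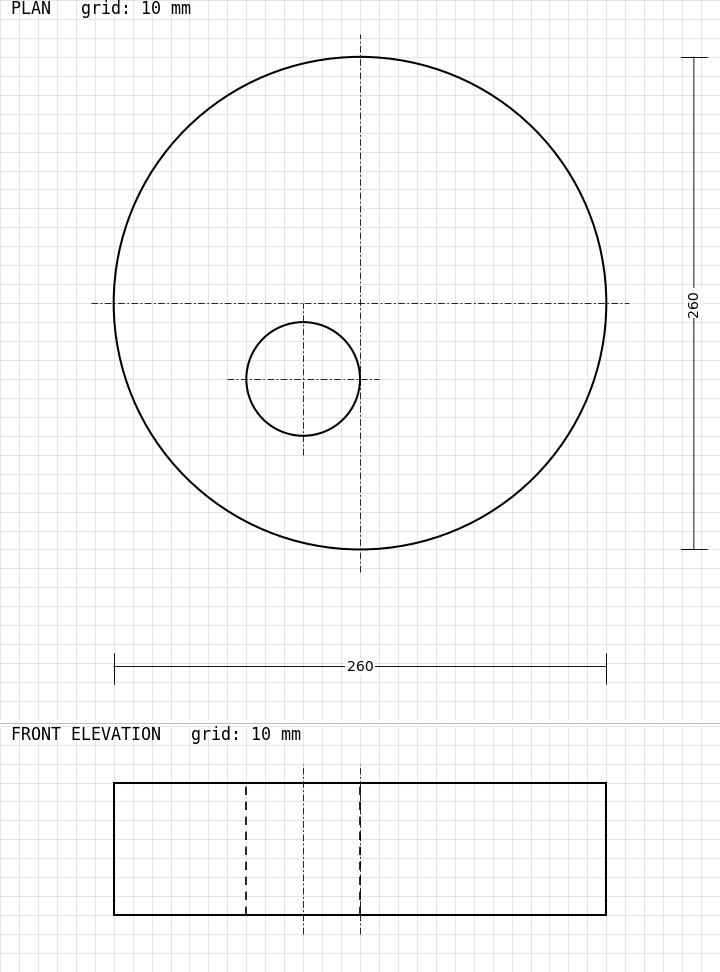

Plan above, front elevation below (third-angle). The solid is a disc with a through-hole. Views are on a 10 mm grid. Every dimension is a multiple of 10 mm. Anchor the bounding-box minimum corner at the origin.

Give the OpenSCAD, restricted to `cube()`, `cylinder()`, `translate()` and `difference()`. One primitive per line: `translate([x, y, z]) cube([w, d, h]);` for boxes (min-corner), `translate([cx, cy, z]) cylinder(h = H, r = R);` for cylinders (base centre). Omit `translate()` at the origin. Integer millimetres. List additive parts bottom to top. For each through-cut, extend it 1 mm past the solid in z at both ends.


difference() {
  translate([130, 130, 0]) cylinder(h = 70, r = 130);
  translate([100, 90, -1]) cylinder(h = 72, r = 30);
}


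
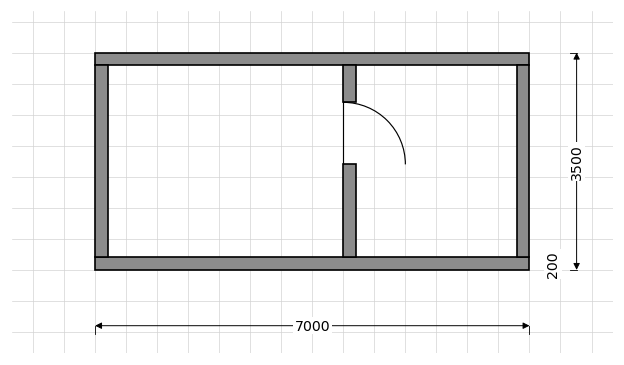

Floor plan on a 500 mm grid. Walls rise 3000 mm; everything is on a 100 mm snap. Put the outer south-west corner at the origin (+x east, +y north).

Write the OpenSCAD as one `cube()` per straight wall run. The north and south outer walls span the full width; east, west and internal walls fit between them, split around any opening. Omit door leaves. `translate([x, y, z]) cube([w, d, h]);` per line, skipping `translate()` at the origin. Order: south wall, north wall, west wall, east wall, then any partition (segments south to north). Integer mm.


cube([7000, 200, 3000]);
translate([0, 3300, 0]) cube([7000, 200, 3000]);
translate([0, 200, 0]) cube([200, 3100, 3000]);
translate([6800, 200, 0]) cube([200, 3100, 3000]);
translate([4000, 200, 0]) cube([200, 1500, 3000]);
translate([4000, 2700, 0]) cube([200, 600, 3000]);


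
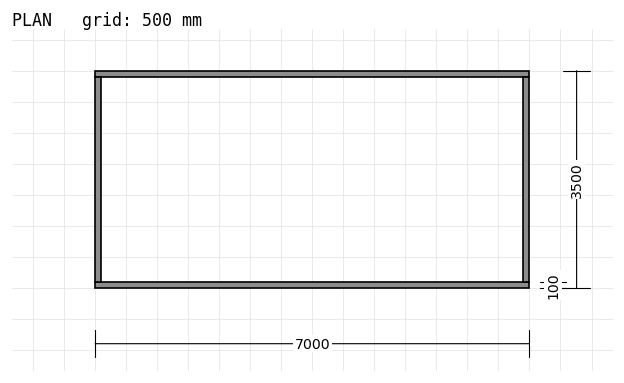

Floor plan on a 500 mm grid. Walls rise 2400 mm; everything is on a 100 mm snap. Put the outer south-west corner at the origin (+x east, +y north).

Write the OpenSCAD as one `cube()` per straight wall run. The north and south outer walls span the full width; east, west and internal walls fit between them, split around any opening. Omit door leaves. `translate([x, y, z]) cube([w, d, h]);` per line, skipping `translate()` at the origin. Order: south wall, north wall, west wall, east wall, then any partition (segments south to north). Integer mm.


cube([7000, 100, 2400]);
translate([0, 3400, 0]) cube([7000, 100, 2400]);
translate([0, 100, 0]) cube([100, 3300, 2400]);
translate([6900, 100, 0]) cube([100, 3300, 2400]);


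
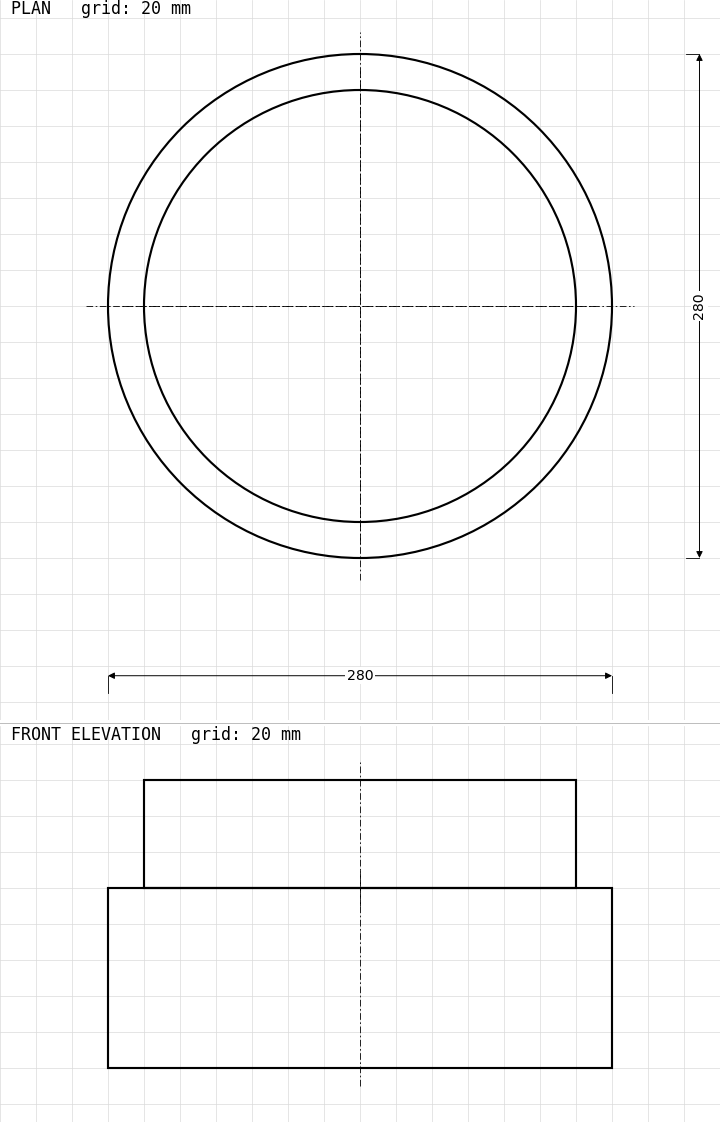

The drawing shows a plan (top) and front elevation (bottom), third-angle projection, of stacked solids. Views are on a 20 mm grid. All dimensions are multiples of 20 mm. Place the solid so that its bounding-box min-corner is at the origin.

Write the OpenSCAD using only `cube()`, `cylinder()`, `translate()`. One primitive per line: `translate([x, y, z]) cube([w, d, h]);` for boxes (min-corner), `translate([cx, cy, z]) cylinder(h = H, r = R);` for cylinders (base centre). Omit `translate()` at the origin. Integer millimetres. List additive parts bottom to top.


translate([140, 140, 0]) cylinder(h = 100, r = 140);
translate([140, 140, 100]) cylinder(h = 60, r = 120);
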